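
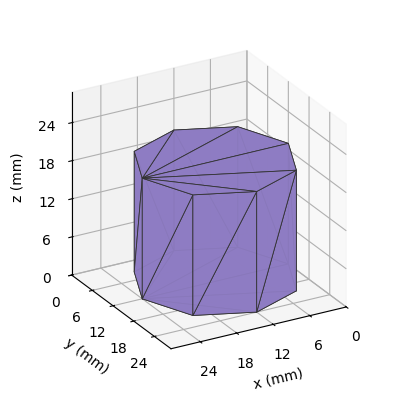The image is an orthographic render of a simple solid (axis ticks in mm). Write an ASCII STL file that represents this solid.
Reading the render: the shape is a regular 8-sided prism (a cylinder approximated with 8 flat sides), circumscribed radius ≈ 12 mm, height ≈ 19 mm (dimensions read to the nearest mm from the axis ticks). For the STL, each face is triangulated and given an outward normal.

solid part
  facet normal 0.0000 0.0000 -1.0000
    outer loop
      vertex 12.0 24.0 0.0
      vertex 20.5 20.5 0.0
      vertex 24.0 12.0 0.0
    endloop
  endfacet
  facet normal 0.0000 0.0000 -1.0000
    outer loop
      vertex 3.5 20.5 0.0
      vertex 12.0 24.0 0.0
      vertex 24.0 12.0 0.0
    endloop
  endfacet
  facet normal 0.0000 0.0000 -1.0000
    outer loop
      vertex 0.0 12.0 0.0
      vertex 3.5 20.5 0.0
      vertex 24.0 12.0 0.0
    endloop
  endfacet
  facet normal 0.0000 0.0000 -1.0000
    outer loop
      vertex 3.5 3.5 0.0
      vertex 0.0 12.0 0.0
      vertex 24.0 12.0 0.0
    endloop
  endfacet
  facet normal 0.0000 0.0000 -1.0000
    outer loop
      vertex 12.0 0.0 0.0
      vertex 3.5 3.5 0.0
      vertex 24.0 12.0 0.0
    endloop
  endfacet
  facet normal 0.0000 0.0000 -1.0000
    outer loop
      vertex 20.5 3.5 0.0
      vertex 12.0 0.0 0.0
      vertex 24.0 12.0 0.0
    endloop
  endfacet
  facet normal 0.0000 0.0000 1.0000
    outer loop
      vertex 24.0 12.0 19.0
      vertex 20.5 20.5 19.0
      vertex 12.0 24.0 19.0
    endloop
  endfacet
  facet normal 0.0000 0.0000 1.0000
    outer loop
      vertex 24.0 12.0 19.0
      vertex 12.0 24.0 19.0
      vertex 3.5 20.5 19.0
    endloop
  endfacet
  facet normal 0.0000 0.0000 1.0000
    outer loop
      vertex 24.0 12.0 19.0
      vertex 3.5 20.5 19.0
      vertex 0.0 12.0 19.0
    endloop
  endfacet
  facet normal 0.0000 0.0000 1.0000
    outer loop
      vertex 24.0 12.0 19.0
      vertex 0.0 12.0 19.0
      vertex 3.5 3.5 19.0
    endloop
  endfacet
  facet normal 0.0000 0.0000 1.0000
    outer loop
      vertex 24.0 12.0 19.0
      vertex 3.5 3.5 19.0
      vertex 12.0 0.0 19.0
    endloop
  endfacet
  facet normal 0.0000 0.0000 1.0000
    outer loop
      vertex 24.0 12.0 19.0
      vertex 12.0 0.0 19.0
      vertex 20.5 3.5 19.0
    endloop
  endfacet
  facet normal 0.9247 0.3807 0.0000
    outer loop
      vertex 24.0 12.0 0.0
      vertex 20.5 20.5 0.0
      vertex 20.5 20.5 19.0
    endloop
  endfacet
  facet normal 0.9247 0.3807 0.0000
    outer loop
      vertex 24.0 12.0 0.0
      vertex 20.5 20.5 19.0
      vertex 24.0 12.0 19.0
    endloop
  endfacet
  facet normal 0.3807 0.9247 0.0000
    outer loop
      vertex 20.5 20.5 0.0
      vertex 12.0 24.0 0.0
      vertex 12.0 24.0 19.0
    endloop
  endfacet
  facet normal 0.3807 0.9247 0.0000
    outer loop
      vertex 20.5 20.5 0.0
      vertex 12.0 24.0 19.0
      vertex 20.5 20.5 19.0
    endloop
  endfacet
  facet normal -0.3807 0.9247 0.0000
    outer loop
      vertex 12.0 24.0 0.0
      vertex 3.5 20.5 0.0
      vertex 3.5 20.5 19.0
    endloop
  endfacet
  facet normal -0.3807 0.9247 0.0000
    outer loop
      vertex 12.0 24.0 0.0
      vertex 3.5 20.5 19.0
      vertex 12.0 24.0 19.0
    endloop
  endfacet
  facet normal -0.9247 0.3807 0.0000
    outer loop
      vertex 3.5 20.5 0.0
      vertex 0.0 12.0 0.0
      vertex 0.0 12.0 19.0
    endloop
  endfacet
  facet normal -0.9247 0.3807 0.0000
    outer loop
      vertex 3.5 20.5 0.0
      vertex 0.0 12.0 19.0
      vertex 3.5 20.5 19.0
    endloop
  endfacet
  facet normal -0.9247 -0.3807 0.0000
    outer loop
      vertex 0.0 12.0 0.0
      vertex 3.5 3.5 0.0
      vertex 3.5 3.5 19.0
    endloop
  endfacet
  facet normal -0.9247 -0.3807 0.0000
    outer loop
      vertex 0.0 12.0 0.0
      vertex 3.5 3.5 19.0
      vertex 0.0 12.0 19.0
    endloop
  endfacet
  facet normal -0.3807 -0.9247 0.0000
    outer loop
      vertex 3.5 3.5 0.0
      vertex 12.0 0.0 0.0
      vertex 12.0 0.0 19.0
    endloop
  endfacet
  facet normal -0.3807 -0.9247 0.0000
    outer loop
      vertex 3.5 3.5 0.0
      vertex 12.0 0.0 19.0
      vertex 3.5 3.5 19.0
    endloop
  endfacet
  facet normal 0.3807 -0.9247 0.0000
    outer loop
      vertex 12.0 0.0 0.0
      vertex 20.5 3.5 0.0
      vertex 20.5 3.5 19.0
    endloop
  endfacet
  facet normal 0.3807 -0.9247 0.0000
    outer loop
      vertex 12.0 0.0 0.0
      vertex 20.5 3.5 19.0
      vertex 12.0 0.0 19.0
    endloop
  endfacet
  facet normal 0.9247 -0.3807 0.0000
    outer loop
      vertex 20.5 3.5 0.0
      vertex 24.0 12.0 0.0
      vertex 24.0 12.0 19.0
    endloop
  endfacet
  facet normal 0.9247 -0.3807 0.0000
    outer loop
      vertex 20.5 3.5 0.0
      vertex 24.0 12.0 19.0
      vertex 20.5 3.5 19.0
    endloop
  endfacet
endsolid part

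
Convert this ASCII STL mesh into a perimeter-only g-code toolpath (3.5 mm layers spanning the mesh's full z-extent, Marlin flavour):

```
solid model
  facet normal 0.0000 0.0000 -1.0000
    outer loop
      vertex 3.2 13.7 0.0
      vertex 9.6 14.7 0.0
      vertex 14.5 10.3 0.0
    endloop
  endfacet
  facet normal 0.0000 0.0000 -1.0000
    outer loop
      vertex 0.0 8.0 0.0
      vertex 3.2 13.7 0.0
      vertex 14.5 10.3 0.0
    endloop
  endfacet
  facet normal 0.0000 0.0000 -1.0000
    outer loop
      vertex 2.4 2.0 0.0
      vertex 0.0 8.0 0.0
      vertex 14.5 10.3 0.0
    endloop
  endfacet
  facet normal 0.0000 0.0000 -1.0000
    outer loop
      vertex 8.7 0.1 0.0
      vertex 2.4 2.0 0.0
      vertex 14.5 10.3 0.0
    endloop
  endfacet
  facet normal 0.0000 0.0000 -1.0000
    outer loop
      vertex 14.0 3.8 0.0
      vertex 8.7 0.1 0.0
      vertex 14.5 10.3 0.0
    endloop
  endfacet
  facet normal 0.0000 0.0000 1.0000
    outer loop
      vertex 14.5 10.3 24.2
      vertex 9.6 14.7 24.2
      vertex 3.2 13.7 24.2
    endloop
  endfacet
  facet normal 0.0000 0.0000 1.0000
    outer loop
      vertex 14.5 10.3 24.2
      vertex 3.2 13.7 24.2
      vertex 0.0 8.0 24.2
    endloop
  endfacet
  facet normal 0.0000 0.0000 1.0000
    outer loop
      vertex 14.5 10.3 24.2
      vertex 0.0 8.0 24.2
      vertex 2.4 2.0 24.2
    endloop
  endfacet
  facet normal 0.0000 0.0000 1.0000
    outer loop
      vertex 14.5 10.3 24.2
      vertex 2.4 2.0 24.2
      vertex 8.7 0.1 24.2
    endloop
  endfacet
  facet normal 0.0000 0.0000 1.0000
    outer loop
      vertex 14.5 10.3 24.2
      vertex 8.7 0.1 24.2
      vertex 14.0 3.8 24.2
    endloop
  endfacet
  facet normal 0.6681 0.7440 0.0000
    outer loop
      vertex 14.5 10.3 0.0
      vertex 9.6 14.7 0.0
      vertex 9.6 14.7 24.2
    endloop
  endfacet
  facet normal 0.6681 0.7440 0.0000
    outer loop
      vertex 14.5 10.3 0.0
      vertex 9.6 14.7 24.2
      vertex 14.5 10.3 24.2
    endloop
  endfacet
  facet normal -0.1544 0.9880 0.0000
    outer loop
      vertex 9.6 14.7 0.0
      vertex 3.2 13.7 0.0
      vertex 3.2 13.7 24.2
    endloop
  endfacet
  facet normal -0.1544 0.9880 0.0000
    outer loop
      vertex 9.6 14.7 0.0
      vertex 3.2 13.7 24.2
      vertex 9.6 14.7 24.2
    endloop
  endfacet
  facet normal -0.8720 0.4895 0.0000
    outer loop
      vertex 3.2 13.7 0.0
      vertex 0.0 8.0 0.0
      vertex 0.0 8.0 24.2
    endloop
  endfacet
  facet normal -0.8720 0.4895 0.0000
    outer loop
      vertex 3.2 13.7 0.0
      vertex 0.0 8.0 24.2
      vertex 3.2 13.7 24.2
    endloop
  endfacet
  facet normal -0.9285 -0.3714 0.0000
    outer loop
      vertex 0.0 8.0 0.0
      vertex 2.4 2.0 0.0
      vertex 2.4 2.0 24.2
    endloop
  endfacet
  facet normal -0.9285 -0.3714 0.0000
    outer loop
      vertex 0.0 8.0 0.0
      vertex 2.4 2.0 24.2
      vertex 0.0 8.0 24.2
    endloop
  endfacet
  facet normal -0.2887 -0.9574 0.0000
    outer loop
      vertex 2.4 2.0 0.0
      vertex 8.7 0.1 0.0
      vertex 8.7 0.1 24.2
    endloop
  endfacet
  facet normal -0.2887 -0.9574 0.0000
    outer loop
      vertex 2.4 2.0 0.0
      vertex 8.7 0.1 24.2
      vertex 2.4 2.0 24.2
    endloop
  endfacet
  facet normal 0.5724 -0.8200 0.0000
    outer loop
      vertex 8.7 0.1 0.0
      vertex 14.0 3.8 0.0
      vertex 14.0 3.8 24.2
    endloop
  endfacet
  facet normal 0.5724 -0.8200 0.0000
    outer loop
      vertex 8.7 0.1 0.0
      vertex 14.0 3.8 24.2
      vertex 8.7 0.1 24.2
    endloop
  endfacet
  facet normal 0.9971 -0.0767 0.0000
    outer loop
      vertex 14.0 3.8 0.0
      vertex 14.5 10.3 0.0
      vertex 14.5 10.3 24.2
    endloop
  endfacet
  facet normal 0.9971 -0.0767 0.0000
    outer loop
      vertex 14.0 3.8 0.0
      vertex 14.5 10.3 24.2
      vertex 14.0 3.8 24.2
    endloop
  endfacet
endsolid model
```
; perimeter-only toolpath
G21 ; units = mm
G90 ; absolute positioning
G28 ; home
; layer 1
G0 Z3.5
G0 X14.5 Y10.3
G1 X9.6 Y14.7
G1 X3.2 Y13.7
G1 X0.0 Y8.0
G1 X2.4 Y2.0
G1 X8.7 Y0.1
G1 X14.0 Y3.8
G1 X14.5 Y10.3
; layer 2
G0 Z6.9
G0 X14.5 Y10.3
G1 X9.6 Y14.7
G1 X3.2 Y13.7
G1 X0.0 Y8.0
G1 X2.4 Y2.0
G1 X8.7 Y0.1
G1 X14.0 Y3.8
G1 X14.5 Y10.3
; layer 3
G0 Z10.4
G0 X14.5 Y10.3
G1 X9.6 Y14.7
G1 X3.2 Y13.7
G1 X0.0 Y8.0
G1 X2.4 Y2.0
G1 X8.7 Y0.1
G1 X14.0 Y3.8
G1 X14.5 Y10.3
; layer 4
G0 Z13.8
G0 X14.5 Y10.3
G1 X9.6 Y14.7
G1 X3.2 Y13.7
G1 X0.0 Y8.0
G1 X2.4 Y2.0
G1 X8.7 Y0.1
G1 X14.0 Y3.8
G1 X14.5 Y10.3
; layer 5
G0 Z17.3
G0 X14.5 Y10.3
G1 X9.6 Y14.7
G1 X3.2 Y13.7
G1 X0.0 Y8.0
G1 X2.4 Y2.0
G1 X8.7 Y0.1
G1 X14.0 Y3.8
G1 X14.5 Y10.3
; layer 6
G0 Z20.7
G0 X14.5 Y10.3
G1 X9.6 Y14.7
G1 X3.2 Y13.7
G1 X0.0 Y8.0
G1 X2.4 Y2.0
G1 X8.7 Y0.1
G1 X14.0 Y3.8
G1 X14.5 Y10.3
; layer 7
G0 Z24.2
G0 X14.5 Y10.3
G1 X9.6 Y14.7
G1 X3.2 Y13.7
G1 X0.0 Y8.0
G1 X2.4 Y2.0
G1 X8.7 Y0.1
G1 X14.0 Y3.8
G1 X14.5 Y10.3
M2 ; end

The solid is a regular 7-sided prism (a cylinder approximated with 7 flat sides), circumscribed radius ≈ 7.5 mm, height ≈ 24.2 mm. Slicing at Δz = 3.5 mm — 7 equal slices spanning the solid's height, so layer i sits at z = i·h/7 — gives 7 non-empty perimeters. Each is a 7-segment closed polygon; G0 lifts to the layer z and rapids to the start vertex, then G1 traces the edges.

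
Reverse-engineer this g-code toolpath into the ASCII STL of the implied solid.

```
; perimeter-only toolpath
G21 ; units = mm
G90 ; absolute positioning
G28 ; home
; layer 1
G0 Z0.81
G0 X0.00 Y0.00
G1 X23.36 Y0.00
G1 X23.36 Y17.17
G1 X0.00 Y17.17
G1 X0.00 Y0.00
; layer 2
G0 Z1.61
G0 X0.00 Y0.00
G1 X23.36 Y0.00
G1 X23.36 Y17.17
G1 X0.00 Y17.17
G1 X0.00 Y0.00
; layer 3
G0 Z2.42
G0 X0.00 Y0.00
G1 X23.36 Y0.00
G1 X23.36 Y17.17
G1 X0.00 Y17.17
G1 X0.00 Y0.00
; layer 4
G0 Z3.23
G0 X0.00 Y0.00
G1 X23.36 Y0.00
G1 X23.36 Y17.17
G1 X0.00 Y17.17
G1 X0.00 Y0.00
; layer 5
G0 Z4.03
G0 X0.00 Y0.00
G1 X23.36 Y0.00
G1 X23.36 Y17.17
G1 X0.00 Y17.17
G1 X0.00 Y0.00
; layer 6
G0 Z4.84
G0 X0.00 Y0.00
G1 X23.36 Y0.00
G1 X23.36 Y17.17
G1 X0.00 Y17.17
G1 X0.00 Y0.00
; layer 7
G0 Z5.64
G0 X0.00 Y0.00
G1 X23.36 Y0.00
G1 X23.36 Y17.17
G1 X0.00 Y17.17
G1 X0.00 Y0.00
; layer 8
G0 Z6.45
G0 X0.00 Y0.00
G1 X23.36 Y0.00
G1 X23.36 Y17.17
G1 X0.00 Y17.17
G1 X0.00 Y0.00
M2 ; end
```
solid part
  facet normal 0.0000 0.0000 -1.0000
    outer loop
      vertex 23.36 17.17 0.00
      vertex 23.36 0.00 0.00
      vertex 0.00 0.00 0.00
    endloop
  endfacet
  facet normal 0.0000 0.0000 -1.0000
    outer loop
      vertex 0.00 17.17 0.00
      vertex 23.36 17.17 0.00
      vertex 0.00 0.00 0.00
    endloop
  endfacet
  facet normal 0.0000 0.0000 1.0000
    outer loop
      vertex 0.00 0.00 6.45
      vertex 23.36 0.00 6.45
      vertex 23.36 17.17 6.45
    endloop
  endfacet
  facet normal 0.0000 0.0000 1.0000
    outer loop
      vertex 0.00 0.00 6.45
      vertex 23.36 17.17 6.45
      vertex 0.00 17.17 6.45
    endloop
  endfacet
  facet normal 0.0000 -1.0000 0.0000
    outer loop
      vertex 0.00 0.00 0.00
      vertex 23.36 0.00 0.00
      vertex 23.36 0.00 6.45
    endloop
  endfacet
  facet normal 0.0000 -1.0000 0.0000
    outer loop
      vertex 0.00 0.00 0.00
      vertex 23.36 0.00 6.45
      vertex 0.00 0.00 6.45
    endloop
  endfacet
  facet normal 0.0000 1.0000 0.0000
    outer loop
      vertex 23.36 17.17 6.45
      vertex 23.36 17.17 0.00
      vertex 0.00 17.17 0.00
    endloop
  endfacet
  facet normal 0.0000 1.0000 0.0000
    outer loop
      vertex 0.00 17.17 6.45
      vertex 23.36 17.17 6.45
      vertex 0.00 17.17 0.00
    endloop
  endfacet
  facet normal -1.0000 0.0000 0.0000
    outer loop
      vertex 0.00 17.17 6.45
      vertex 0.00 17.17 0.00
      vertex 0.00 0.00 0.00
    endloop
  endfacet
  facet normal -1.0000 0.0000 0.0000
    outer loop
      vertex 0.00 0.00 6.45
      vertex 0.00 17.17 6.45
      vertex 0.00 0.00 0.00
    endloop
  endfacet
  facet normal 1.0000 0.0000 0.0000
    outer loop
      vertex 23.36 0.00 0.00
      vertex 23.36 17.17 0.00
      vertex 23.36 17.17 6.45
    endloop
  endfacet
  facet normal 1.0000 0.0000 0.0000
    outer loop
      vertex 23.36 0.00 0.00
      vertex 23.36 17.17 6.45
      vertex 23.36 0.00 6.45
    endloop
  endfacet
endsolid part

The G0 Z moves step by Δz≈0.81 mm. Every layer's G1 loop is the same polygon, so the solid is a straight extrusion of it from z=0 to z≈6.45. Closing with flat bottom and top caps and triangulating gives 12 facets — a rectangular box, roughly 23.4 × 17.2 mm footprint and 6.45 mm tall.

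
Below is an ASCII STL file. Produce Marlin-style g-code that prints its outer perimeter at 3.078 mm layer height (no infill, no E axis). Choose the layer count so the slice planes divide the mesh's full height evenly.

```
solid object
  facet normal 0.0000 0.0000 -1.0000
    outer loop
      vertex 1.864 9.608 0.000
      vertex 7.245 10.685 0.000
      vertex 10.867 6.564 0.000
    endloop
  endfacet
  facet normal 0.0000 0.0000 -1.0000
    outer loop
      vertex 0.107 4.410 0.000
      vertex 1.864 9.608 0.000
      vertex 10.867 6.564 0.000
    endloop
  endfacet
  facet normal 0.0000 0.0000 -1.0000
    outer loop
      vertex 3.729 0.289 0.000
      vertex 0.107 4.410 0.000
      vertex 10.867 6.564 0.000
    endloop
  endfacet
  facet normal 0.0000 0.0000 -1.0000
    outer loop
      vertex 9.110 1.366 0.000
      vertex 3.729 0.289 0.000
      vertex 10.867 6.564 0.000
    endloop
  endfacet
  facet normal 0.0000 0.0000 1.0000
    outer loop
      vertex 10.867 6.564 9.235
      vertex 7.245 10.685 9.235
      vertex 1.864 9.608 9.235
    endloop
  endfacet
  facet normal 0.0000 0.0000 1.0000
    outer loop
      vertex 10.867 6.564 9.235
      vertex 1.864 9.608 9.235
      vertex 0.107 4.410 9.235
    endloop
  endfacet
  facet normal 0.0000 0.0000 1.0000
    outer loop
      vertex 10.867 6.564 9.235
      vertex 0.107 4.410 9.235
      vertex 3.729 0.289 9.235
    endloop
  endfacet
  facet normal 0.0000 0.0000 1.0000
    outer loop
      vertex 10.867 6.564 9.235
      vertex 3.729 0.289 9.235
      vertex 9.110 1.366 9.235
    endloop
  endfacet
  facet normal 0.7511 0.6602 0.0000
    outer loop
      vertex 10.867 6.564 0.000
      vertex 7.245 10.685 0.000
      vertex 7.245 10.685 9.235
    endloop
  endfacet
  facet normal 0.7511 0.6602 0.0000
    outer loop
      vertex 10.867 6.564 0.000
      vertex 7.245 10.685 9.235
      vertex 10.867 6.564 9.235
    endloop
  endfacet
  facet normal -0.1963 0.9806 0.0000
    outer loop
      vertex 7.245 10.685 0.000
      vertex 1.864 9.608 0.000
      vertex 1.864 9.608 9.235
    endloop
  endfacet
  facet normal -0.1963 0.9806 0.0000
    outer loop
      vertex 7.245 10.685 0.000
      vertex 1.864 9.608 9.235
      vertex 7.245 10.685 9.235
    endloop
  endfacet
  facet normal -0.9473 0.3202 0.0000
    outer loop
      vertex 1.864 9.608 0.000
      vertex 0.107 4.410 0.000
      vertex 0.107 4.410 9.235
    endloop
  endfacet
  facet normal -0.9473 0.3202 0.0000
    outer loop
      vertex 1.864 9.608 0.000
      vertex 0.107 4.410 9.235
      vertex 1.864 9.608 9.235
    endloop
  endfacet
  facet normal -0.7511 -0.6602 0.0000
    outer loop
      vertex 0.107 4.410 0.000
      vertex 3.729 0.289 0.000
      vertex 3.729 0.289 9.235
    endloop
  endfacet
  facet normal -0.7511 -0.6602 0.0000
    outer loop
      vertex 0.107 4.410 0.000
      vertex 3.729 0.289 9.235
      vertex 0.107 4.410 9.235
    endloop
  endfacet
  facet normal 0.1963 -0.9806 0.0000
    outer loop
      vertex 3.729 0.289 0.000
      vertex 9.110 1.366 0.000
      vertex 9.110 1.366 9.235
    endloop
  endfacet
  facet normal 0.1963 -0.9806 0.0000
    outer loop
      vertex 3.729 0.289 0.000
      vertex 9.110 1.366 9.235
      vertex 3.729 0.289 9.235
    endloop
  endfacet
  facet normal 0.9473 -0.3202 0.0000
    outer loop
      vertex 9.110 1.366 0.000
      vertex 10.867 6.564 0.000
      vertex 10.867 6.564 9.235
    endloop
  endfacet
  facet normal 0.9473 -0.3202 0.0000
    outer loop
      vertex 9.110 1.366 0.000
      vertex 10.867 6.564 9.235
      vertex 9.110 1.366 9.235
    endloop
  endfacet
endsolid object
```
; perimeter-only toolpath
G21 ; units = mm
G90 ; absolute positioning
G28 ; home
; layer 1
G0 Z3.078
G0 X10.867 Y6.564
G1 X7.245 Y10.685
G1 X1.864 Y9.608
G1 X0.107 Y4.410
G1 X3.729 Y0.289
G1 X9.110 Y1.366
G1 X10.867 Y6.564
; layer 2
G0 Z6.157
G0 X10.867 Y6.564
G1 X7.245 Y10.685
G1 X1.864 Y9.608
G1 X0.107 Y4.410
G1 X3.729 Y0.289
G1 X9.110 Y1.366
G1 X10.867 Y6.564
; layer 3
G0 Z9.235
G0 X10.867 Y6.564
G1 X7.245 Y10.685
G1 X1.864 Y9.608
G1 X0.107 Y4.410
G1 X3.729 Y0.289
G1 X9.110 Y1.366
G1 X10.867 Y6.564
M2 ; end

The solid is a regular 6-sided prism (a cylinder approximated with 6 flat sides), circumscribed radius ≈ 5.49 mm, height ≈ 9.23 mm. Slicing at Δz = 3.078 mm — 3 equal slices spanning the solid's height, so layer i sits at z = i·h/3 — gives 3 non-empty perimeters. Each is a 6-segment closed polygon; G0 lifts to the layer z and rapids to the start vertex, then G1 traces the edges.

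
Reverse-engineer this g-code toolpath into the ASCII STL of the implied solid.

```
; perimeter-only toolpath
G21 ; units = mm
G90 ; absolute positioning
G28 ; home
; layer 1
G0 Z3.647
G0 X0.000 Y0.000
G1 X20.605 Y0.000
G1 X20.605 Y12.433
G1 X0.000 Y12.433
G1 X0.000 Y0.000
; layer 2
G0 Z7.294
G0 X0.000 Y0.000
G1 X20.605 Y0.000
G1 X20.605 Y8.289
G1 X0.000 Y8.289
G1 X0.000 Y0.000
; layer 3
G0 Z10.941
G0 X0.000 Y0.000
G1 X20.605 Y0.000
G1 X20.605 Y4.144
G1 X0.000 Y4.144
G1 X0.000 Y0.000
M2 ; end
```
solid part
  facet normal 0.0000 0.0000 -1.0000
    outer loop
      vertex 20.605 16.578 0.000
      vertex 20.605 0.000 0.000
      vertex 0.000 0.000 0.000
    endloop
  endfacet
  facet normal 0.0000 0.0000 -1.0000
    outer loop
      vertex 0.000 16.578 0.000
      vertex 20.605 16.578 0.000
      vertex 0.000 0.000 0.000
    endloop
  endfacet
  facet normal 0.0000 -1.0000 0.0000
    outer loop
      vertex 0.000 0.000 0.000
      vertex 20.605 0.000 0.000
      vertex 20.605 0.000 14.588
    endloop
  endfacet
  facet normal 0.0000 -1.0000 0.0000
    outer loop
      vertex 0.000 0.000 0.000
      vertex 20.605 0.000 14.588
      vertex 0.000 0.000 14.588
    endloop
  endfacet
  facet normal 0.0000 0.6606 0.7507
    outer loop
      vertex 0.000 0.000 14.588
      vertex 20.605 0.000 14.588
      vertex 20.605 16.578 0.000
    endloop
  endfacet
  facet normal 0.0000 0.6606 0.7507
    outer loop
      vertex 0.000 0.000 14.588
      vertex 20.605 16.578 0.000
      vertex 0.000 16.578 0.000
    endloop
  endfacet
  facet normal -1.0000 0.0000 0.0000
    outer loop
      vertex 0.000 0.000 14.588
      vertex 0.000 16.578 0.000
      vertex 0.000 0.000 0.000
    endloop
  endfacet
  facet normal 1.0000 0.0000 0.0000
    outer loop
      vertex 20.605 0.000 0.000
      vertex 20.605 16.578 0.000
      vertex 20.605 0.000 14.588
    endloop
  endfacet
endsolid part

The G0 Z moves step by Δz≈3.647 mm. The G1 loops shrink linearly with z, so the solid tapers from its base footprint up to z≈14.6. Closing with a flat bottom cap and the tapered top and triangulating gives 8 facets — a wedge (ramp): 20.6 × 16.6 mm base, rising to 14.6 mm along the y=0 edge and sloping linearly to z=0 at y=16.6.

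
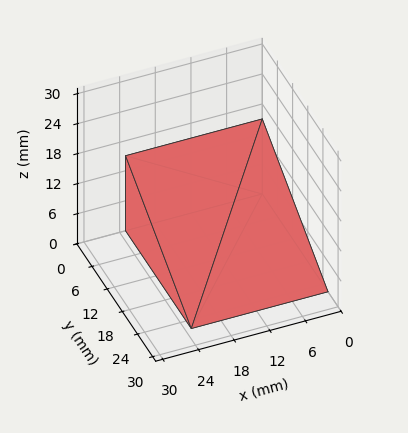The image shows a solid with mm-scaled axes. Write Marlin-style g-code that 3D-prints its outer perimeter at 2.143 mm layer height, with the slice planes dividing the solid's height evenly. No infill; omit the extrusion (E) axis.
Reading the render: the shape is a wedge (ramp): 23 × 26 mm base, rising to 15 mm along the y=0 edge and sloping linearly to z=0 at y=26 (dimensions read to the nearest mm from the axis ticks). For the g-code, the solid's height is divided into equal slices at the stated Δz and each level perimeter traced with G1 moves after a G0 lift.

; perimeter-only toolpath
G21 ; units = mm
G90 ; absolute positioning
G28 ; home
; layer 1
G0 Z2.143
G0 X0.000 Y0.000
G1 X23.000 Y0.000
G1 X23.000 Y22.286
G1 X0.000 Y22.286
G1 X0.000 Y0.000
; layer 2
G0 Z4.286
G0 X0.000 Y0.000
G1 X23.000 Y0.000
G1 X23.000 Y18.571
G1 X0.000 Y18.571
G1 X0.000 Y0.000
; layer 3
G0 Z6.429
G0 X0.000 Y0.000
G1 X23.000 Y0.000
G1 X23.000 Y14.857
G1 X0.000 Y14.857
G1 X0.000 Y0.000
; layer 4
G0 Z8.571
G0 X0.000 Y0.000
G1 X23.000 Y0.000
G1 X23.000 Y11.143
G1 X0.000 Y11.143
G1 X0.000 Y0.000
; layer 5
G0 Z10.714
G0 X0.000 Y0.000
G1 X23.000 Y0.000
G1 X23.000 Y7.429
G1 X0.000 Y7.429
G1 X0.000 Y0.000
; layer 6
G0 Z12.857
G0 X0.000 Y0.000
G1 X23.000 Y0.000
G1 X23.000 Y3.714
G1 X0.000 Y3.714
G1 X0.000 Y0.000
M2 ; end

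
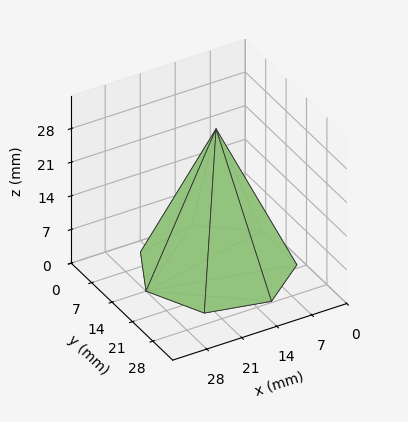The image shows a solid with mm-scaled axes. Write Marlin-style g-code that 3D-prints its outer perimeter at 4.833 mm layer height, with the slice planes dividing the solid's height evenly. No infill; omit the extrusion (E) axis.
Reading the render: the shape is a regular 7-sided pyramid, base circumscribed radius ≈ 14 mm, apex at z ≈ 29 mm (dimensions read to the nearest mm from the axis ticks). For the g-code, the solid's height is divided into equal slices at the stated Δz and each level perimeter traced with G1 moves after a G0 lift.

; perimeter-only toolpath
G21 ; units = mm
G90 ; absolute positioning
G28 ; home
; layer 1
G0 Z4.833
G0 X25.667 Y14.000
G1 X21.274 Y23.122
G1 X11.404 Y25.374
G1 X3.488 Y19.062
G1 X3.488 Y8.938
G1 X11.404 Y2.626
G1 X21.274 Y4.878
G1 X25.667 Y14.000
; layer 2
G0 Z9.667
G0 X23.333 Y14.000
G1 X19.819 Y21.297
G1 X11.923 Y23.099
G1 X5.591 Y18.049
G1 X5.591 Y9.951
G1 X11.923 Y4.901
G1 X19.819 Y6.703
G1 X23.333 Y14.000
; layer 3
G0 Z14.500
G0 X21.000 Y14.000
G1 X18.364 Y19.473
G1 X12.442 Y20.825
G1 X7.693 Y17.037
G1 X7.693 Y10.963
G1 X12.442 Y7.175
G1 X18.364 Y8.527
G1 X21.000 Y14.000
; layer 4
G0 Z19.333
G0 X18.667 Y14.000
G1 X16.910 Y17.649
G1 X12.962 Y18.550
G1 X9.795 Y16.025
G1 X9.795 Y11.975
G1 X12.962 Y9.450
G1 X16.910 Y10.351
G1 X18.667 Y14.000
; layer 5
G0 Z24.167
G0 X16.333 Y14.000
G1 X15.455 Y15.824
G1 X13.481 Y16.275
G1 X11.898 Y15.012
G1 X11.898 Y12.988
G1 X13.481 Y11.725
G1 X15.455 Y12.176
G1 X16.333 Y14.000
M2 ; end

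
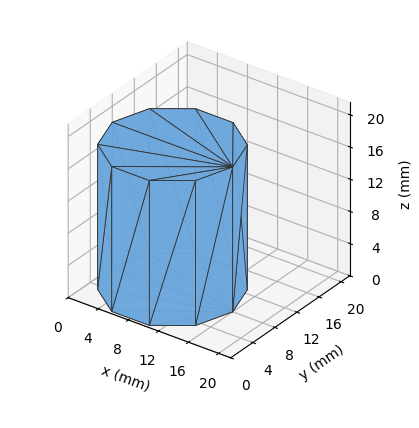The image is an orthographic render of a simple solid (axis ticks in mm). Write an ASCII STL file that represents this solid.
Reading the render: the shape is a regular 10-sided prism (a cylinder approximated with 10 flat sides), circumscribed radius ≈ 8 mm, height ≈ 18 mm (dimensions read to the nearest mm from the axis ticks). For the STL, each face is triangulated and given an outward normal.

solid part
  facet normal 0.0000 0.0000 -1.0000
    outer loop
      vertex 10.5 15.6 0.0
      vertex 14.5 12.7 0.0
      vertex 16.0 8.0 0.0
    endloop
  endfacet
  facet normal 0.0000 0.0000 -1.0000
    outer loop
      vertex 5.5 15.6 0.0
      vertex 10.5 15.6 0.0
      vertex 16.0 8.0 0.0
    endloop
  endfacet
  facet normal 0.0000 0.0000 -1.0000
    outer loop
      vertex 1.5 12.7 0.0
      vertex 5.5 15.6 0.0
      vertex 16.0 8.0 0.0
    endloop
  endfacet
  facet normal 0.0000 0.0000 -1.0000
    outer loop
      vertex 0.0 8.0 0.0
      vertex 1.5 12.7 0.0
      vertex 16.0 8.0 0.0
    endloop
  endfacet
  facet normal 0.0000 0.0000 -1.0000
    outer loop
      vertex 1.5 3.3 0.0
      vertex 0.0 8.0 0.0
      vertex 16.0 8.0 0.0
    endloop
  endfacet
  facet normal 0.0000 0.0000 -1.0000
    outer loop
      vertex 5.5 0.4 0.0
      vertex 1.5 3.3 0.0
      vertex 16.0 8.0 0.0
    endloop
  endfacet
  facet normal 0.0000 0.0000 -1.0000
    outer loop
      vertex 10.5 0.4 0.0
      vertex 5.5 0.4 0.0
      vertex 16.0 8.0 0.0
    endloop
  endfacet
  facet normal 0.0000 0.0000 -1.0000
    outer loop
      vertex 14.5 3.3 0.0
      vertex 10.5 0.4 0.0
      vertex 16.0 8.0 0.0
    endloop
  endfacet
  facet normal 0.0000 0.0000 1.0000
    outer loop
      vertex 16.0 8.0 18.0
      vertex 14.5 12.7 18.0
      vertex 10.5 15.6 18.0
    endloop
  endfacet
  facet normal 0.0000 0.0000 1.0000
    outer loop
      vertex 16.0 8.0 18.0
      vertex 10.5 15.6 18.0
      vertex 5.5 15.6 18.0
    endloop
  endfacet
  facet normal 0.0000 0.0000 1.0000
    outer loop
      vertex 16.0 8.0 18.0
      vertex 5.5 15.6 18.0
      vertex 1.5 12.7 18.0
    endloop
  endfacet
  facet normal 0.0000 0.0000 1.0000
    outer loop
      vertex 16.0 8.0 18.0
      vertex 1.5 12.7 18.0
      vertex 0.0 8.0 18.0
    endloop
  endfacet
  facet normal 0.0000 0.0000 1.0000
    outer loop
      vertex 16.0 8.0 18.0
      vertex 0.0 8.0 18.0
      vertex 1.5 3.3 18.0
    endloop
  endfacet
  facet normal 0.0000 0.0000 1.0000
    outer loop
      vertex 16.0 8.0 18.0
      vertex 1.5 3.3 18.0
      vertex 5.5 0.4 18.0
    endloop
  endfacet
  facet normal 0.0000 0.0000 1.0000
    outer loop
      vertex 16.0 8.0 18.0
      vertex 5.5 0.4 18.0
      vertex 10.5 0.4 18.0
    endloop
  endfacet
  facet normal 0.0000 0.0000 1.0000
    outer loop
      vertex 16.0 8.0 18.0
      vertex 10.5 0.4 18.0
      vertex 14.5 3.3 18.0
    endloop
  endfacet
  facet normal 0.9527 0.3040 0.0000
    outer loop
      vertex 16.0 8.0 0.0
      vertex 14.5 12.7 0.0
      vertex 14.5 12.7 18.0
    endloop
  endfacet
  facet normal 0.9527 0.3040 0.0000
    outer loop
      vertex 16.0 8.0 0.0
      vertex 14.5 12.7 18.0
      vertex 16.0 8.0 18.0
    endloop
  endfacet
  facet normal 0.5870 0.8096 0.0000
    outer loop
      vertex 14.5 12.7 0.0
      vertex 10.5 15.6 0.0
      vertex 10.5 15.6 18.0
    endloop
  endfacet
  facet normal 0.5870 0.8096 0.0000
    outer loop
      vertex 14.5 12.7 0.0
      vertex 10.5 15.6 18.0
      vertex 14.5 12.7 18.0
    endloop
  endfacet
  facet normal 0.0000 1.0000 0.0000
    outer loop
      vertex 10.5 15.6 0.0
      vertex 5.5 15.6 0.0
      vertex 5.5 15.6 18.0
    endloop
  endfacet
  facet normal 0.0000 1.0000 0.0000
    outer loop
      vertex 10.5 15.6 0.0
      vertex 5.5 15.6 18.0
      vertex 10.5 15.6 18.0
    endloop
  endfacet
  facet normal -0.5870 0.8096 0.0000
    outer loop
      vertex 5.5 15.6 0.0
      vertex 1.5 12.7 0.0
      vertex 1.5 12.7 18.0
    endloop
  endfacet
  facet normal -0.5870 0.8096 0.0000
    outer loop
      vertex 5.5 15.6 0.0
      vertex 1.5 12.7 18.0
      vertex 5.5 15.6 18.0
    endloop
  endfacet
  facet normal -0.9527 0.3040 0.0000
    outer loop
      vertex 1.5 12.7 0.0
      vertex 0.0 8.0 0.0
      vertex 0.0 8.0 18.0
    endloop
  endfacet
  facet normal -0.9527 0.3040 0.0000
    outer loop
      vertex 1.5 12.7 0.0
      vertex 0.0 8.0 18.0
      vertex 1.5 12.7 18.0
    endloop
  endfacet
  facet normal -0.9527 -0.3040 0.0000
    outer loop
      vertex 0.0 8.0 0.0
      vertex 1.5 3.3 0.0
      vertex 1.5 3.3 18.0
    endloop
  endfacet
  facet normal -0.9527 -0.3040 0.0000
    outer loop
      vertex 0.0 8.0 0.0
      vertex 1.5 3.3 18.0
      vertex 0.0 8.0 18.0
    endloop
  endfacet
  facet normal -0.5870 -0.8096 0.0000
    outer loop
      vertex 1.5 3.3 0.0
      vertex 5.5 0.4 0.0
      vertex 5.5 0.4 18.0
    endloop
  endfacet
  facet normal -0.5870 -0.8096 0.0000
    outer loop
      vertex 1.5 3.3 0.0
      vertex 5.5 0.4 18.0
      vertex 1.5 3.3 18.0
    endloop
  endfacet
  facet normal 0.0000 -1.0000 0.0000
    outer loop
      vertex 5.5 0.4 0.0
      vertex 10.5 0.4 0.0
      vertex 10.5 0.4 18.0
    endloop
  endfacet
  facet normal 0.0000 -1.0000 0.0000
    outer loop
      vertex 5.5 0.4 0.0
      vertex 10.5 0.4 18.0
      vertex 5.5 0.4 18.0
    endloop
  endfacet
  facet normal 0.5870 -0.8096 0.0000
    outer loop
      vertex 10.5 0.4 0.0
      vertex 14.5 3.3 0.0
      vertex 14.5 3.3 18.0
    endloop
  endfacet
  facet normal 0.5870 -0.8096 0.0000
    outer loop
      vertex 10.5 0.4 0.0
      vertex 14.5 3.3 18.0
      vertex 10.5 0.4 18.0
    endloop
  endfacet
  facet normal 0.9527 -0.3040 0.0000
    outer loop
      vertex 14.5 3.3 0.0
      vertex 16.0 8.0 0.0
      vertex 16.0 8.0 18.0
    endloop
  endfacet
  facet normal 0.9527 -0.3040 0.0000
    outer loop
      vertex 14.5 3.3 0.0
      vertex 16.0 8.0 18.0
      vertex 14.5 3.3 18.0
    endloop
  endfacet
endsolid part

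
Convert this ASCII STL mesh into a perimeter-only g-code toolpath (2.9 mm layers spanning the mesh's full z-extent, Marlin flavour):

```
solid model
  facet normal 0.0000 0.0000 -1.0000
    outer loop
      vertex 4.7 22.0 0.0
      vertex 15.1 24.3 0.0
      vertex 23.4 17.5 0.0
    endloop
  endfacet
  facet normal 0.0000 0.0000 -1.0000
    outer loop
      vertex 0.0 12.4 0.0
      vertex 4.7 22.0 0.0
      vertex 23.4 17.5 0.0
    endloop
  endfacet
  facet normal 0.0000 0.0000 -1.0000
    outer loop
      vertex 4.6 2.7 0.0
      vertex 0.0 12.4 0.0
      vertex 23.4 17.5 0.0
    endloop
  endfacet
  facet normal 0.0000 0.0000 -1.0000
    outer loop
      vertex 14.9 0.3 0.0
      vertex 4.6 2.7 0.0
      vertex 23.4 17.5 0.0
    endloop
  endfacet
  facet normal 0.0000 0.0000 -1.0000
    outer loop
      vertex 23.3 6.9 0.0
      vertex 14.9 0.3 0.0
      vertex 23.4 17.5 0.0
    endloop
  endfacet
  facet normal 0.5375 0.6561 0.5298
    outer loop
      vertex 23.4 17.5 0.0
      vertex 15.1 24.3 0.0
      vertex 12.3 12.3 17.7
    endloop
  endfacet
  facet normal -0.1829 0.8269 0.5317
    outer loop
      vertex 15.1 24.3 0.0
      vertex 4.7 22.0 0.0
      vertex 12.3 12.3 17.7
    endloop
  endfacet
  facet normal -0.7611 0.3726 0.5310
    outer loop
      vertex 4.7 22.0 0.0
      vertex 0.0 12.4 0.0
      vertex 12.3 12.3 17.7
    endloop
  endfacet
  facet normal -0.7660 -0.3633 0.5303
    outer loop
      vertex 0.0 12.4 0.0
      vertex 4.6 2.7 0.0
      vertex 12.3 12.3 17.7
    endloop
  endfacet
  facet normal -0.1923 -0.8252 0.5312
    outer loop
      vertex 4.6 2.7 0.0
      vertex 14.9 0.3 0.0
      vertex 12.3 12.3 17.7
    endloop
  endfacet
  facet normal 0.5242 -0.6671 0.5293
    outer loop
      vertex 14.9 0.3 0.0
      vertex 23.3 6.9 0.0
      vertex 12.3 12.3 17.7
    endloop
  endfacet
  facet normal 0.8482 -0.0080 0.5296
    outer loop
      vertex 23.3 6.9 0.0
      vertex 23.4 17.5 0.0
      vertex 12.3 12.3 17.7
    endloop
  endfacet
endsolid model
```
; perimeter-only toolpath
G21 ; units = mm
G90 ; absolute positioning
G28 ; home
; layer 1
G0 Z2.9
G0 X21.6 Y16.6
G1 X14.6 Y22.3
G1 X6.0 Y20.4
G1 X2.0 Y12.4
G1 X5.9 Y4.3
G1 X14.5 Y2.3
G1 X21.5 Y7.8
G1 X21.6 Y16.6
; layer 2
G0 Z5.9
G0 X19.7 Y15.8
G1 X14.2 Y20.3
G1 X7.2 Y18.8
G1 X4.1 Y12.4
G1 X7.2 Y5.9
G1 X14.0 Y4.3
G1 X19.6 Y8.7
G1 X19.7 Y15.8
; layer 3
G0 Z8.8
G0 X17.9 Y14.9
G1 X13.7 Y18.3
G1 X8.5 Y17.1
G1 X6.2 Y12.4
G1 X8.4 Y7.5
G1 X13.6 Y6.3
G1 X17.8 Y9.6
G1 X17.9 Y14.9
; layer 4
G0 Z11.8
G0 X16.0 Y14.0
G1 X13.2 Y16.3
G1 X9.8 Y15.5
G1 X8.2 Y12.3
G1 X9.7 Y9.1
G1 X13.2 Y8.3
G1 X16.0 Y10.5
G1 X16.0 Y14.0
; layer 5
G0 Z14.7
G0 X14.2 Y13.2
G1 X12.8 Y14.3
G1 X11.0 Y13.9
G1 X10.2 Y12.3
G1 X11.0 Y10.7
G1 X12.7 Y10.3
G1 X14.1 Y11.4
G1 X14.2 Y13.2
M2 ; end

The solid is a regular 7-sided pyramid, base circumscribed radius ≈ 12.3 mm, apex at z ≈ 17.7 mm. Slicing at Δz = 2.9 mm — 6 equal slices spanning the solid's height, so layer i sits at z = i·h/6 — gives 5 non-empty perimeters. Each is a 7-segment closed polygon; G0 lifts to the layer z and rapids to the start vertex, then G1 traces the edges. The cross-section shrinks linearly with z (the slice at the apex is degenerate and omitted).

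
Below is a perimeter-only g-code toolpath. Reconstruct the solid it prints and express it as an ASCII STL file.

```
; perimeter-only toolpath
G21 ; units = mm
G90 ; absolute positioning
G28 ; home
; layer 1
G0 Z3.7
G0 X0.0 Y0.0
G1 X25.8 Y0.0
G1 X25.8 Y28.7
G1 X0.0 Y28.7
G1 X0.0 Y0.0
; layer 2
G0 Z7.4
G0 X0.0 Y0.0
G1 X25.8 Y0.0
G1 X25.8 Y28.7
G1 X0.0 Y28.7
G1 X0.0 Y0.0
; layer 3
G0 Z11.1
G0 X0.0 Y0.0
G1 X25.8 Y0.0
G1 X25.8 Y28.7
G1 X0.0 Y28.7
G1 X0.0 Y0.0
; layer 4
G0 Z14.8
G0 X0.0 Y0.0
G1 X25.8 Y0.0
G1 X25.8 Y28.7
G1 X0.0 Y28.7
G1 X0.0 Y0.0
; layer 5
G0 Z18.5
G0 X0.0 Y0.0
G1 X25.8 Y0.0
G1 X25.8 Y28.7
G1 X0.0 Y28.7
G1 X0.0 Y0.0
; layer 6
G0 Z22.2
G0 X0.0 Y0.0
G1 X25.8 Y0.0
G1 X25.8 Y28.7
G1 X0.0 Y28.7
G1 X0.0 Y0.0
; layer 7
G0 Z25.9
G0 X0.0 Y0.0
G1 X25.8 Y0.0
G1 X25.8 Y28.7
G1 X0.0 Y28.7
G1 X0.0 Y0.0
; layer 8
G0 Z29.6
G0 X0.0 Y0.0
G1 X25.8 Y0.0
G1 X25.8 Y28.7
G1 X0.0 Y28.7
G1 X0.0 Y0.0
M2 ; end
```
solid part
  facet normal 0.0000 0.0000 -1.0000
    outer loop
      vertex 25.8 28.7 0.0
      vertex 25.8 0.0 0.0
      vertex 0.0 0.0 0.0
    endloop
  endfacet
  facet normal 0.0000 0.0000 -1.0000
    outer loop
      vertex 0.0 28.7 0.0
      vertex 25.8 28.7 0.0
      vertex 0.0 0.0 0.0
    endloop
  endfacet
  facet normal 0.0000 0.0000 1.0000
    outer loop
      vertex 0.0 0.0 29.6
      vertex 25.8 0.0 29.6
      vertex 25.8 28.7 29.6
    endloop
  endfacet
  facet normal 0.0000 0.0000 1.0000
    outer loop
      vertex 0.0 0.0 29.6
      vertex 25.8 28.7 29.6
      vertex 0.0 28.7 29.6
    endloop
  endfacet
  facet normal 0.0000 -1.0000 0.0000
    outer loop
      vertex 0.0 0.0 0.0
      vertex 25.8 0.0 0.0
      vertex 25.8 0.0 29.6
    endloop
  endfacet
  facet normal 0.0000 -1.0000 0.0000
    outer loop
      vertex 0.0 0.0 0.0
      vertex 25.8 0.0 29.6
      vertex 0.0 0.0 29.6
    endloop
  endfacet
  facet normal 0.0000 1.0000 0.0000
    outer loop
      vertex 25.8 28.7 29.6
      vertex 25.8 28.7 0.0
      vertex 0.0 28.7 0.0
    endloop
  endfacet
  facet normal 0.0000 1.0000 0.0000
    outer loop
      vertex 0.0 28.7 29.6
      vertex 25.8 28.7 29.6
      vertex 0.0 28.7 0.0
    endloop
  endfacet
  facet normal -1.0000 0.0000 0.0000
    outer loop
      vertex 0.0 28.7 29.6
      vertex 0.0 28.7 0.0
      vertex 0.0 0.0 0.0
    endloop
  endfacet
  facet normal -1.0000 0.0000 0.0000
    outer loop
      vertex 0.0 0.0 29.6
      vertex 0.0 28.7 29.6
      vertex 0.0 0.0 0.0
    endloop
  endfacet
  facet normal 1.0000 0.0000 0.0000
    outer loop
      vertex 25.8 0.0 0.0
      vertex 25.8 28.7 0.0
      vertex 25.8 28.7 29.6
    endloop
  endfacet
  facet normal 1.0000 0.0000 0.0000
    outer loop
      vertex 25.8 0.0 0.0
      vertex 25.8 28.7 29.6
      vertex 25.8 0.0 29.6
    endloop
  endfacet
endsolid part

The G0 Z moves step by Δz≈3.7 mm. Every layer's G1 loop is the same polygon, so the solid is a straight extrusion of it from z=0 to z≈29.6. Closing with flat bottom and top caps and triangulating gives 12 facets — a rectangular box, roughly 25.8 × 28.7 mm footprint and 29.6 mm tall.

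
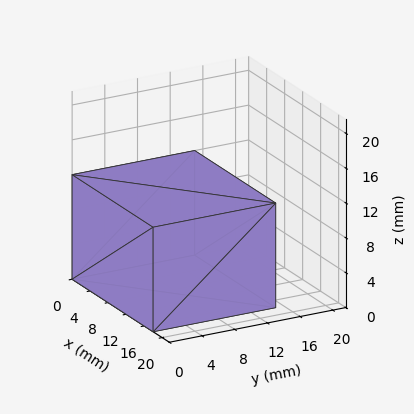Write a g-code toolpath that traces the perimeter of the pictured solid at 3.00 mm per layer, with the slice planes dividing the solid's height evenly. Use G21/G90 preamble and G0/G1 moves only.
Reading the render: the shape is a rectangular box, roughly 18 × 15 mm footprint and 12 mm tall (dimensions read to the nearest mm from the axis ticks). For the g-code, the solid's height is divided into equal slices at the stated Δz and each level perimeter traced with G1 moves after a G0 lift.

; perimeter-only toolpath
G21 ; units = mm
G90 ; absolute positioning
G28 ; home
; layer 1
G0 Z3.00
G0 X0.00 Y0.00
G1 X18.00 Y0.00
G1 X18.00 Y15.00
G1 X0.00 Y15.00
G1 X0.00 Y0.00
; layer 2
G0 Z6.00
G0 X0.00 Y0.00
G1 X18.00 Y0.00
G1 X18.00 Y15.00
G1 X0.00 Y15.00
G1 X0.00 Y0.00
; layer 3
G0 Z9.00
G0 X0.00 Y0.00
G1 X18.00 Y0.00
G1 X18.00 Y15.00
G1 X0.00 Y15.00
G1 X0.00 Y0.00
; layer 4
G0 Z12.00
G0 X0.00 Y0.00
G1 X18.00 Y0.00
G1 X18.00 Y15.00
G1 X0.00 Y15.00
G1 X0.00 Y0.00
M2 ; end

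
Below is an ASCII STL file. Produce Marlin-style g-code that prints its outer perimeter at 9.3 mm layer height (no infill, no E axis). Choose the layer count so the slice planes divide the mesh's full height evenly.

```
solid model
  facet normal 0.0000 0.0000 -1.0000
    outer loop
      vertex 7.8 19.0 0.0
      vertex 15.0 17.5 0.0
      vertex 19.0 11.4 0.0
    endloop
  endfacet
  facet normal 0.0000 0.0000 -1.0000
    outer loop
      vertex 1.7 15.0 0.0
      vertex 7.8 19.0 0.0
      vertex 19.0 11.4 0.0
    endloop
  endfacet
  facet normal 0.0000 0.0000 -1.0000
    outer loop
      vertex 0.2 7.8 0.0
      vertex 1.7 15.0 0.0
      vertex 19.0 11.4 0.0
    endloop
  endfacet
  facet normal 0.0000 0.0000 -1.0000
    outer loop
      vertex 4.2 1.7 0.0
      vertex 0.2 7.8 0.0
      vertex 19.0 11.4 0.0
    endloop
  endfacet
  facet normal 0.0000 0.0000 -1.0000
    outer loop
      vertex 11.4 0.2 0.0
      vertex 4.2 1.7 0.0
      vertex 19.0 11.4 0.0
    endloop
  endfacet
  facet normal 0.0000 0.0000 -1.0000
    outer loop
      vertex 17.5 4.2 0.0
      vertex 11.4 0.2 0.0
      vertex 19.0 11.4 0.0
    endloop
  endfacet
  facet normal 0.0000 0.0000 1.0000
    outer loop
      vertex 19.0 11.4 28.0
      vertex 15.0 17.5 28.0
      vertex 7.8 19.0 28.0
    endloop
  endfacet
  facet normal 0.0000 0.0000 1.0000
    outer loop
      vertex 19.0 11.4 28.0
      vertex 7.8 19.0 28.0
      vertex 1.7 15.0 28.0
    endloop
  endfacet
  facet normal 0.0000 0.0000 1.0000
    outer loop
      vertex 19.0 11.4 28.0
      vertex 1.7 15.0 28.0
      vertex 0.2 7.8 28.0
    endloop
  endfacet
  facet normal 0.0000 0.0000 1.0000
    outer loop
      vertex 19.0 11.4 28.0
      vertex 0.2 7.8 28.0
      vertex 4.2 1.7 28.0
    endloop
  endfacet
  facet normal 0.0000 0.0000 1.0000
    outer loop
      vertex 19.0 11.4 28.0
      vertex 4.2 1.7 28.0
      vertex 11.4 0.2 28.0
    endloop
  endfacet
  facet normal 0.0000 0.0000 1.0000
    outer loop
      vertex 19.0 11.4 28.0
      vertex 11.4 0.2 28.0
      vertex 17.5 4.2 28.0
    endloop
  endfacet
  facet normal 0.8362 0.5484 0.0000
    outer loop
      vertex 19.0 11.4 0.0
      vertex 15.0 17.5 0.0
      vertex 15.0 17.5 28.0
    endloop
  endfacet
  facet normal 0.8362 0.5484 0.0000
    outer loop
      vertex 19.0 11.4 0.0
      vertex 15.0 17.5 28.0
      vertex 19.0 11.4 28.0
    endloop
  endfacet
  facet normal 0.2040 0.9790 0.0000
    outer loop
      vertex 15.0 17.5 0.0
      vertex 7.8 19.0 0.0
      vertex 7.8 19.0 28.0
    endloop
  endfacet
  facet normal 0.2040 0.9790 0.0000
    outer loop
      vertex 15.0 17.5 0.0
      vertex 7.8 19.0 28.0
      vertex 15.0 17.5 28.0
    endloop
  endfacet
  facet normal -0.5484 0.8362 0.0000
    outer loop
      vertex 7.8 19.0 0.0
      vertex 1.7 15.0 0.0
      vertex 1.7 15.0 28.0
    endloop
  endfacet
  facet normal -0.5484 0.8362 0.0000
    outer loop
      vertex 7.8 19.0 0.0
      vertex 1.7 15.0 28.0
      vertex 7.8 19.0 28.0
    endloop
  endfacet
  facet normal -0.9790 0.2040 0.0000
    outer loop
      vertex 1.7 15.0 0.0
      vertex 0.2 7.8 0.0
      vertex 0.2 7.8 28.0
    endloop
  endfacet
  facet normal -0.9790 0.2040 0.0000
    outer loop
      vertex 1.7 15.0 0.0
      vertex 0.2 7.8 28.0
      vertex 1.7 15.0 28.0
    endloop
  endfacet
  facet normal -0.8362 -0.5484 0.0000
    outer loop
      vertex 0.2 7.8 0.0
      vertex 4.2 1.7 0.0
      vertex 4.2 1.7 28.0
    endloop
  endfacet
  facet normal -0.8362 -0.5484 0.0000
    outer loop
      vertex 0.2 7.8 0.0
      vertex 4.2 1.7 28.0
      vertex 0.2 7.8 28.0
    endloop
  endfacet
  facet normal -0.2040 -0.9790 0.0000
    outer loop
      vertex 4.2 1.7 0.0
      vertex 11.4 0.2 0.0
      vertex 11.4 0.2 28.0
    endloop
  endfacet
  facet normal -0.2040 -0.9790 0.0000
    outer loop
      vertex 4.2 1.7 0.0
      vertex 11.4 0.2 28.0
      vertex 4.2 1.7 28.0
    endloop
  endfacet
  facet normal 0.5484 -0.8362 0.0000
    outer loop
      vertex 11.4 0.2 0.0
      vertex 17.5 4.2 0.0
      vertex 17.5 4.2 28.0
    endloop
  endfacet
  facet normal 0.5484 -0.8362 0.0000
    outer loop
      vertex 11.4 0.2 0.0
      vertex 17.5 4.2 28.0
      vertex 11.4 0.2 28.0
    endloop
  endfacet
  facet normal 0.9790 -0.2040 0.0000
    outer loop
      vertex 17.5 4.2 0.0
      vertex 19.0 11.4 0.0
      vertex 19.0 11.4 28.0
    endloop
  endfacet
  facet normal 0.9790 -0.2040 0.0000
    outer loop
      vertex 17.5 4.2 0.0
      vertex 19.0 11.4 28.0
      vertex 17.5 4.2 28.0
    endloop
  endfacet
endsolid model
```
; perimeter-only toolpath
G21 ; units = mm
G90 ; absolute positioning
G28 ; home
; layer 1
G0 Z9.3
G0 X19.0 Y11.4
G1 X15.0 Y17.5
G1 X7.8 Y19.0
G1 X1.7 Y15.0
G1 X0.2 Y7.8
G1 X4.2 Y1.7
G1 X11.4 Y0.2
G1 X17.5 Y4.2
G1 X19.0 Y11.4
; layer 2
G0 Z18.7
G0 X19.0 Y11.4
G1 X15.0 Y17.5
G1 X7.8 Y19.0
G1 X1.7 Y15.0
G1 X0.2 Y7.8
G1 X4.2 Y1.7
G1 X11.4 Y0.2
G1 X17.5 Y4.2
G1 X19.0 Y11.4
; layer 3
G0 Z28.0
G0 X19.0 Y11.4
G1 X15.0 Y17.5
G1 X7.8 Y19.0
G1 X1.7 Y15.0
G1 X0.2 Y7.8
G1 X4.2 Y1.7
G1 X11.4 Y0.2
G1 X17.5 Y4.2
G1 X19.0 Y11.4
M2 ; end

The solid is a regular 8-sided prism (a cylinder approximated with 8 flat sides), circumscribed radius ≈ 9.6 mm, height ≈ 28 mm. Slicing at Δz = 9.3 mm — 3 equal slices spanning the solid's height, so layer i sits at z = i·h/3 — gives 3 non-empty perimeters. Each is a 8-segment closed polygon; G0 lifts to the layer z and rapids to the start vertex, then G1 traces the edges.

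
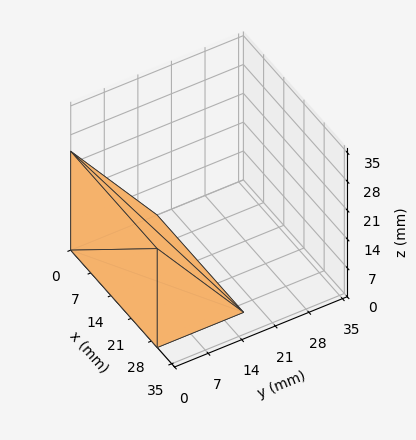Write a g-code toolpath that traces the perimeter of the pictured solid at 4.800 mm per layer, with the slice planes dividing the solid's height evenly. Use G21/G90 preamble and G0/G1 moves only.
Reading the render: the shape is a wedge (ramp): 30 × 18 mm base, rising to 24 mm along the y=0 edge and sloping linearly to z=0 at y=18 (dimensions read to the nearest mm from the axis ticks). For the g-code, the solid's height is divided into equal slices at the stated Δz and each level perimeter traced with G1 moves after a G0 lift.

; perimeter-only toolpath
G21 ; units = mm
G90 ; absolute positioning
G28 ; home
; layer 1
G0 Z4.800
G0 X0.000 Y0.000
G1 X30.000 Y0.000
G1 X30.000 Y14.400
G1 X0.000 Y14.400
G1 X0.000 Y0.000
; layer 2
G0 Z9.600
G0 X0.000 Y0.000
G1 X30.000 Y0.000
G1 X30.000 Y10.800
G1 X0.000 Y10.800
G1 X0.000 Y0.000
; layer 3
G0 Z14.400
G0 X0.000 Y0.000
G1 X30.000 Y0.000
G1 X30.000 Y7.200
G1 X0.000 Y7.200
G1 X0.000 Y0.000
; layer 4
G0 Z19.200
G0 X0.000 Y0.000
G1 X30.000 Y0.000
G1 X30.000 Y3.600
G1 X0.000 Y3.600
G1 X0.000 Y0.000
M2 ; end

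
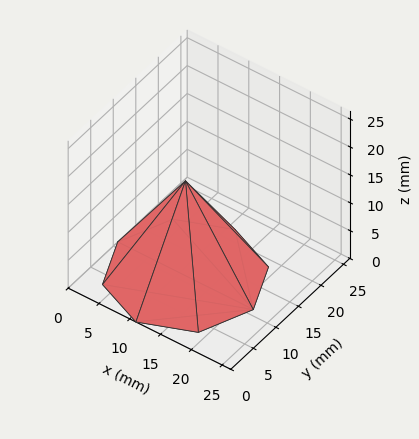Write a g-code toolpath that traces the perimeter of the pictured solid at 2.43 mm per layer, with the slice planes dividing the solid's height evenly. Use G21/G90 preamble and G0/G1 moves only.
Reading the render: the shape is a regular 8-sided pyramid, base circumscribed radius ≈ 11 mm, apex at z ≈ 17 mm (dimensions read to the nearest mm from the axis ticks). For the g-code, the solid's height is divided into equal slices at the stated Δz and each level perimeter traced with G1 moves after a G0 lift.

; perimeter-only toolpath
G21 ; units = mm
G90 ; absolute positioning
G28 ; home
; layer 1
G0 Z2.43
G0 X20.43 Y11.00
G1 X17.67 Y17.67
G1 X11.00 Y20.43
G1 X4.33 Y17.67
G1 X1.57 Y11.00
G1 X4.33 Y4.33
G1 X11.00 Y1.57
G1 X17.67 Y4.33
G1 X20.43 Y11.00
; layer 2
G0 Z4.86
G0 X18.86 Y11.00
G1 X16.56 Y16.56
G1 X11.00 Y18.86
G1 X5.44 Y16.56
G1 X3.14 Y11.00
G1 X5.44 Y5.44
G1 X11.00 Y3.14
G1 X16.56 Y5.44
G1 X18.86 Y11.00
; layer 3
G0 Z7.29
G0 X17.29 Y11.00
G1 X15.45 Y15.45
G1 X11.00 Y17.29
G1 X6.55 Y15.45
G1 X4.71 Y11.00
G1 X6.55 Y6.55
G1 X11.00 Y4.71
G1 X15.45 Y6.55
G1 X17.29 Y11.00
; layer 4
G0 Z9.71
G0 X15.71 Y11.00
G1 X14.33 Y14.33
G1 X11.00 Y15.71
G1 X7.67 Y14.33
G1 X6.29 Y11.00
G1 X7.67 Y7.67
G1 X11.00 Y6.29
G1 X14.33 Y7.67
G1 X15.71 Y11.00
; layer 5
G0 Z12.14
G0 X14.14 Y11.00
G1 X13.22 Y13.22
G1 X11.00 Y14.14
G1 X8.78 Y13.22
G1 X7.86 Y11.00
G1 X8.78 Y8.78
G1 X11.00 Y7.86
G1 X13.22 Y8.78
G1 X14.14 Y11.00
; layer 6
G0 Z14.57
G0 X12.57 Y11.00
G1 X12.11 Y12.11
G1 X11.00 Y12.57
G1 X9.89 Y12.11
G1 X9.43 Y11.00
G1 X9.89 Y9.89
G1 X11.00 Y9.43
G1 X12.11 Y9.89
G1 X12.57 Y11.00
M2 ; end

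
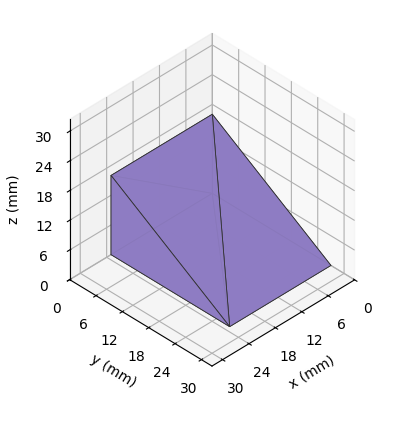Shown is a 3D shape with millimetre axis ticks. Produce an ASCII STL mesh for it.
Reading the render: the shape is a wedge (ramp): 23 × 27 mm base, rising to 16 mm along the y=0 edge and sloping linearly to z=0 at y=27 (dimensions read to the nearest mm from the axis ticks). For the STL, each face is triangulated and given an outward normal.

solid part
  facet normal 0.0000 0.0000 -1.0000
    outer loop
      vertex 23.000 27.000 0.000
      vertex 23.000 0.000 0.000
      vertex 0.000 0.000 0.000
    endloop
  endfacet
  facet normal 0.0000 0.0000 -1.0000
    outer loop
      vertex 0.000 27.000 0.000
      vertex 23.000 27.000 0.000
      vertex 0.000 0.000 0.000
    endloop
  endfacet
  facet normal 0.0000 -1.0000 0.0000
    outer loop
      vertex 0.000 0.000 0.000
      vertex 23.000 0.000 0.000
      vertex 23.000 0.000 16.000
    endloop
  endfacet
  facet normal 0.0000 -1.0000 0.0000
    outer loop
      vertex 0.000 0.000 0.000
      vertex 23.000 0.000 16.000
      vertex 0.000 0.000 16.000
    endloop
  endfacet
  facet normal 0.0000 0.5098 0.8603
    outer loop
      vertex 0.000 0.000 16.000
      vertex 23.000 0.000 16.000
      vertex 23.000 27.000 0.000
    endloop
  endfacet
  facet normal 0.0000 0.5098 0.8603
    outer loop
      vertex 0.000 0.000 16.000
      vertex 23.000 27.000 0.000
      vertex 0.000 27.000 0.000
    endloop
  endfacet
  facet normal -1.0000 0.0000 0.0000
    outer loop
      vertex 0.000 0.000 16.000
      vertex 0.000 27.000 0.000
      vertex 0.000 0.000 0.000
    endloop
  endfacet
  facet normal 1.0000 0.0000 0.0000
    outer loop
      vertex 23.000 0.000 0.000
      vertex 23.000 27.000 0.000
      vertex 23.000 0.000 16.000
    endloop
  endfacet
endsolid part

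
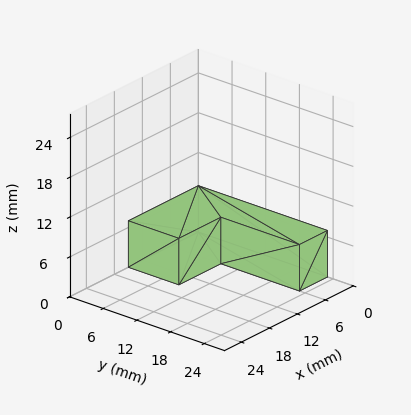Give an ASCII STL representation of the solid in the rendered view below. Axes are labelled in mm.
Reading the render: the shape is an L-shaped prism: outer 15 × 23 mm, arm thicknesses ≈ 9 mm (horizontal) and 6 mm (vertical), extruded 7 mm in z (dimensions read to the nearest mm from the axis ticks). For the STL, each face is triangulated and given an outward normal.

solid part
  facet normal 0.0000 0.0000 -1.0000
    outer loop
      vertex 15.0 9.0 0.0
      vertex 15.0 0.0 0.0
      vertex 0.0 0.0 0.0
    endloop
  endfacet
  facet normal 0.0000 0.0000 -1.0000
    outer loop
      vertex 6.0 9.0 0.0
      vertex 15.0 9.0 0.0
      vertex 0.0 0.0 0.0
    endloop
  endfacet
  facet normal 0.0000 0.0000 -1.0000
    outer loop
      vertex 6.0 23.0 0.0
      vertex 6.0 9.0 0.0
      vertex 0.0 0.0 0.0
    endloop
  endfacet
  facet normal 0.0000 0.0000 -1.0000
    outer loop
      vertex 0.0 23.0 0.0
      vertex 6.0 23.0 0.0
      vertex 0.0 0.0 0.0
    endloop
  endfacet
  facet normal 0.0000 0.0000 1.0000
    outer loop
      vertex 0.0 0.0 7.0
      vertex 15.0 0.0 7.0
      vertex 15.0 9.0 7.0
    endloop
  endfacet
  facet normal 0.0000 0.0000 1.0000
    outer loop
      vertex 0.0 0.0 7.0
      vertex 15.0 9.0 7.0
      vertex 6.0 9.0 7.0
    endloop
  endfacet
  facet normal 0.0000 0.0000 1.0000
    outer loop
      vertex 0.0 0.0 7.0
      vertex 6.0 9.0 7.0
      vertex 6.0 23.0 7.0
    endloop
  endfacet
  facet normal 0.0000 0.0000 1.0000
    outer loop
      vertex 0.0 0.0 7.0
      vertex 6.0 23.0 7.0
      vertex 0.0 23.0 7.0
    endloop
  endfacet
  facet normal 0.0000 -1.0000 0.0000
    outer loop
      vertex 0.0 0.0 0.0
      vertex 15.0 0.0 0.0
      vertex 15.0 0.0 7.0
    endloop
  endfacet
  facet normal 0.0000 -1.0000 0.0000
    outer loop
      vertex 0.0 0.0 0.0
      vertex 15.0 0.0 7.0
      vertex 0.0 0.0 7.0
    endloop
  endfacet
  facet normal 1.0000 0.0000 0.0000
    outer loop
      vertex 15.0 0.0 0.0
      vertex 15.0 9.0 0.0
      vertex 15.0 9.0 7.0
    endloop
  endfacet
  facet normal 1.0000 0.0000 0.0000
    outer loop
      vertex 15.0 0.0 0.0
      vertex 15.0 9.0 7.0
      vertex 15.0 0.0 7.0
    endloop
  endfacet
  facet normal 0.0000 1.0000 0.0000
    outer loop
      vertex 15.0 9.0 0.0
      vertex 6.0 9.0 0.0
      vertex 6.0 9.0 7.0
    endloop
  endfacet
  facet normal 0.0000 1.0000 0.0000
    outer loop
      vertex 15.0 9.0 0.0
      vertex 6.0 9.0 7.0
      vertex 15.0 9.0 7.0
    endloop
  endfacet
  facet normal 1.0000 0.0000 0.0000
    outer loop
      vertex 6.0 9.0 0.0
      vertex 6.0 23.0 0.0
      vertex 6.0 23.0 7.0
    endloop
  endfacet
  facet normal 1.0000 0.0000 0.0000
    outer loop
      vertex 6.0 9.0 0.0
      vertex 6.0 23.0 7.0
      vertex 6.0 9.0 7.0
    endloop
  endfacet
  facet normal 0.0000 1.0000 0.0000
    outer loop
      vertex 6.0 23.0 0.0
      vertex 0.0 23.0 0.0
      vertex 0.0 23.0 7.0
    endloop
  endfacet
  facet normal 0.0000 1.0000 0.0000
    outer loop
      vertex 6.0 23.0 0.0
      vertex 0.0 23.0 7.0
      vertex 6.0 23.0 7.0
    endloop
  endfacet
  facet normal -1.0000 0.0000 0.0000
    outer loop
      vertex 0.0 23.0 0.0
      vertex 0.0 0.0 0.0
      vertex 0.0 0.0 7.0
    endloop
  endfacet
  facet normal -1.0000 0.0000 0.0000
    outer loop
      vertex 0.0 23.0 0.0
      vertex 0.0 0.0 7.0
      vertex 0.0 23.0 7.0
    endloop
  endfacet
endsolid part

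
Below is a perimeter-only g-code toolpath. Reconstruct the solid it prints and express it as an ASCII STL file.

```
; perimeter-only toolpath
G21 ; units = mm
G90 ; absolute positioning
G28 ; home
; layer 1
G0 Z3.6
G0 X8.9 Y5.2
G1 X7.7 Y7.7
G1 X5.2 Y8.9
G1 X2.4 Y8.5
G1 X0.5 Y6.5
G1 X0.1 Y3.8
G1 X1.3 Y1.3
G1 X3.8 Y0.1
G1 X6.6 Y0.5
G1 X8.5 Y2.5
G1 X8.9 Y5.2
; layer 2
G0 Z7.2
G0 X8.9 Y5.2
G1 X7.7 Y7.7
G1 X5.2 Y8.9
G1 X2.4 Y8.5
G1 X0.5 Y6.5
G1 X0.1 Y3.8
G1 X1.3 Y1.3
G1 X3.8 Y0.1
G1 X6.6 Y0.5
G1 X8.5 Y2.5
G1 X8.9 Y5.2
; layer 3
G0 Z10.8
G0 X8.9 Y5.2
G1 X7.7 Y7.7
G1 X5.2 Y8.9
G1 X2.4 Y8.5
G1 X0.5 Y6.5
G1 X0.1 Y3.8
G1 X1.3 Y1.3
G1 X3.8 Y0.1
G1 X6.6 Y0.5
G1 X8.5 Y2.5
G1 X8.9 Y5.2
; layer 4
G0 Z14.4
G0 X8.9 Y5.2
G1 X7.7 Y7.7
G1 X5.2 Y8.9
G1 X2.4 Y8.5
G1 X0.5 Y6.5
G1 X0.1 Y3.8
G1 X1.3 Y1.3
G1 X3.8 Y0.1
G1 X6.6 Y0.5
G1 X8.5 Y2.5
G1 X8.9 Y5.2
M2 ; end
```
solid part
  facet normal 0.0000 0.0000 -1.0000
    outer loop
      vertex 5.2 8.9 0.0
      vertex 7.7 7.7 0.0
      vertex 8.9 5.2 0.0
    endloop
  endfacet
  facet normal 0.0000 0.0000 -1.0000
    outer loop
      vertex 2.4 8.5 0.0
      vertex 5.2 8.9 0.0
      vertex 8.9 5.2 0.0
    endloop
  endfacet
  facet normal 0.0000 0.0000 -1.0000
    outer loop
      vertex 0.5 6.5 0.0
      vertex 2.4 8.5 0.0
      vertex 8.9 5.2 0.0
    endloop
  endfacet
  facet normal 0.0000 0.0000 -1.0000
    outer loop
      vertex 0.1 3.8 0.0
      vertex 0.5 6.5 0.0
      vertex 8.9 5.2 0.0
    endloop
  endfacet
  facet normal 0.0000 0.0000 -1.0000
    outer loop
      vertex 1.3 1.3 0.0
      vertex 0.1 3.8 0.0
      vertex 8.9 5.2 0.0
    endloop
  endfacet
  facet normal 0.0000 0.0000 -1.0000
    outer loop
      vertex 3.8 0.1 0.0
      vertex 1.3 1.3 0.0
      vertex 8.9 5.2 0.0
    endloop
  endfacet
  facet normal 0.0000 0.0000 -1.0000
    outer loop
      vertex 6.6 0.5 0.0
      vertex 3.8 0.1 0.0
      vertex 8.9 5.2 0.0
    endloop
  endfacet
  facet normal 0.0000 0.0000 -1.0000
    outer loop
      vertex 8.5 2.5 0.0
      vertex 6.6 0.5 0.0
      vertex 8.9 5.2 0.0
    endloop
  endfacet
  facet normal 0.0000 0.0000 1.0000
    outer loop
      vertex 8.9 5.2 14.4
      vertex 7.7 7.7 14.4
      vertex 5.2 8.9 14.4
    endloop
  endfacet
  facet normal 0.0000 0.0000 1.0000
    outer loop
      vertex 8.9 5.2 14.4
      vertex 5.2 8.9 14.4
      vertex 2.4 8.5 14.4
    endloop
  endfacet
  facet normal 0.0000 0.0000 1.0000
    outer loop
      vertex 8.9 5.2 14.4
      vertex 2.4 8.5 14.4
      vertex 0.5 6.5 14.4
    endloop
  endfacet
  facet normal 0.0000 0.0000 1.0000
    outer loop
      vertex 8.9 5.2 14.4
      vertex 0.5 6.5 14.4
      vertex 0.1 3.8 14.4
    endloop
  endfacet
  facet normal 0.0000 0.0000 1.0000
    outer loop
      vertex 8.9 5.2 14.4
      vertex 0.1 3.8 14.4
      vertex 1.3 1.3 14.4
    endloop
  endfacet
  facet normal 0.0000 0.0000 1.0000
    outer loop
      vertex 8.9 5.2 14.4
      vertex 1.3 1.3 14.4
      vertex 3.8 0.1 14.4
    endloop
  endfacet
  facet normal 0.0000 0.0000 1.0000
    outer loop
      vertex 8.9 5.2 14.4
      vertex 3.8 0.1 14.4
      vertex 6.6 0.5 14.4
    endloop
  endfacet
  facet normal 0.0000 0.0000 1.0000
    outer loop
      vertex 8.9 5.2 14.4
      vertex 6.6 0.5 14.4
      vertex 8.5 2.5 14.4
    endloop
  endfacet
  facet normal 0.9015 0.4327 0.0000
    outer loop
      vertex 8.9 5.2 0.0
      vertex 7.7 7.7 0.0
      vertex 7.7 7.7 14.4
    endloop
  endfacet
  facet normal 0.9015 0.4327 0.0000
    outer loop
      vertex 8.9 5.2 0.0
      vertex 7.7 7.7 14.4
      vertex 8.9 5.2 14.4
    endloop
  endfacet
  facet normal 0.4327 0.9015 0.0000
    outer loop
      vertex 7.7 7.7 0.0
      vertex 5.2 8.9 0.0
      vertex 5.2 8.9 14.4
    endloop
  endfacet
  facet normal 0.4327 0.9015 0.0000
    outer loop
      vertex 7.7 7.7 0.0
      vertex 5.2 8.9 14.4
      vertex 7.7 7.7 14.4
    endloop
  endfacet
  facet normal -0.1414 0.9899 0.0000
    outer loop
      vertex 5.2 8.9 0.0
      vertex 2.4 8.5 0.0
      vertex 2.4 8.5 14.4
    endloop
  endfacet
  facet normal -0.1414 0.9899 0.0000
    outer loop
      vertex 5.2 8.9 0.0
      vertex 2.4 8.5 14.4
      vertex 5.2 8.9 14.4
    endloop
  endfacet
  facet normal -0.7250 0.6887 0.0000
    outer loop
      vertex 2.4 8.5 0.0
      vertex 0.5 6.5 0.0
      vertex 0.5 6.5 14.4
    endloop
  endfacet
  facet normal -0.7250 0.6887 0.0000
    outer loop
      vertex 2.4 8.5 0.0
      vertex 0.5 6.5 14.4
      vertex 2.4 8.5 14.4
    endloop
  endfacet
  facet normal -0.9892 0.1465 0.0000
    outer loop
      vertex 0.5 6.5 0.0
      vertex 0.1 3.8 0.0
      vertex 0.1 3.8 14.4
    endloop
  endfacet
  facet normal -0.9892 0.1465 0.0000
    outer loop
      vertex 0.5 6.5 0.0
      vertex 0.1 3.8 14.4
      vertex 0.5 6.5 14.4
    endloop
  endfacet
  facet normal -0.9015 -0.4327 0.0000
    outer loop
      vertex 0.1 3.8 0.0
      vertex 1.3 1.3 0.0
      vertex 1.3 1.3 14.4
    endloop
  endfacet
  facet normal -0.9015 -0.4327 0.0000
    outer loop
      vertex 0.1 3.8 0.0
      vertex 1.3 1.3 14.4
      vertex 0.1 3.8 14.4
    endloop
  endfacet
  facet normal -0.4327 -0.9015 0.0000
    outer loop
      vertex 1.3 1.3 0.0
      vertex 3.8 0.1 0.0
      vertex 3.8 0.1 14.4
    endloop
  endfacet
  facet normal -0.4327 -0.9015 0.0000
    outer loop
      vertex 1.3 1.3 0.0
      vertex 3.8 0.1 14.4
      vertex 1.3 1.3 14.4
    endloop
  endfacet
  facet normal 0.1414 -0.9899 0.0000
    outer loop
      vertex 3.8 0.1 0.0
      vertex 6.6 0.5 0.0
      vertex 6.6 0.5 14.4
    endloop
  endfacet
  facet normal 0.1414 -0.9899 0.0000
    outer loop
      vertex 3.8 0.1 0.0
      vertex 6.6 0.5 14.4
      vertex 3.8 0.1 14.4
    endloop
  endfacet
  facet normal 0.7250 -0.6887 0.0000
    outer loop
      vertex 6.6 0.5 0.0
      vertex 8.5 2.5 0.0
      vertex 8.5 2.5 14.4
    endloop
  endfacet
  facet normal 0.7250 -0.6887 0.0000
    outer loop
      vertex 6.6 0.5 0.0
      vertex 8.5 2.5 14.4
      vertex 6.6 0.5 14.4
    endloop
  endfacet
  facet normal 0.9892 -0.1465 0.0000
    outer loop
      vertex 8.5 2.5 0.0
      vertex 8.9 5.2 0.0
      vertex 8.9 5.2 14.4
    endloop
  endfacet
  facet normal 0.9892 -0.1465 0.0000
    outer loop
      vertex 8.5 2.5 0.0
      vertex 8.9 5.2 14.4
      vertex 8.5 2.5 14.4
    endloop
  endfacet
endsolid part

The G0 Z moves step by Δz≈3.6 mm. Every layer's G1 loop is the same polygon, so the solid is a straight extrusion of it from z=0 to z≈14.4. Closing with flat bottom and top caps and triangulating gives 36 facets — a regular 10-sided prism (a cylinder approximated with 10 flat sides), circumscribed radius ≈ 4.5 mm, height ≈ 14.4 mm.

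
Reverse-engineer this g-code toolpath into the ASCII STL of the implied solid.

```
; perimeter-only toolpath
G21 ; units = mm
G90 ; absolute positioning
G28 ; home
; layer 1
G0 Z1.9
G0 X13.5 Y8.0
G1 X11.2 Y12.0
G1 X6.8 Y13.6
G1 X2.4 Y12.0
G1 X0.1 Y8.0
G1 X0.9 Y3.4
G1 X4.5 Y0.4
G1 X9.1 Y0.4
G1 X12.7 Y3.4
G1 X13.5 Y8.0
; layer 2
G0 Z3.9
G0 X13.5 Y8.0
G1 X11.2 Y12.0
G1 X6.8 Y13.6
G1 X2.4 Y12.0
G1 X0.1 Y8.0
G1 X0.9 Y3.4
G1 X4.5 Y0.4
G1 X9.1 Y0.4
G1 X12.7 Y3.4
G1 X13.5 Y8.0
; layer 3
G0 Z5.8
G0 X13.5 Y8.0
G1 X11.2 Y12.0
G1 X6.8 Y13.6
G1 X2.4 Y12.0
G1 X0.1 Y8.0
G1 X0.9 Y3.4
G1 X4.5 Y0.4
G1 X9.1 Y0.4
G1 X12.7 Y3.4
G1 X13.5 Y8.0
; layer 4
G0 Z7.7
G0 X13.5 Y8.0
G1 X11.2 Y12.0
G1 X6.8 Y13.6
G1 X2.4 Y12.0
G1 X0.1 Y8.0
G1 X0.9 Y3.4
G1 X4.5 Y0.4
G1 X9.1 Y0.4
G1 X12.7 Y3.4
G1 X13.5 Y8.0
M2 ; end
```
solid part
  facet normal 0.0000 0.0000 -1.0000
    outer loop
      vertex 6.8 13.6 0.0
      vertex 11.2 12.0 0.0
      vertex 13.5 8.0 0.0
    endloop
  endfacet
  facet normal 0.0000 0.0000 -1.0000
    outer loop
      vertex 2.4 12.0 0.0
      vertex 6.8 13.6 0.0
      vertex 13.5 8.0 0.0
    endloop
  endfacet
  facet normal 0.0000 0.0000 -1.0000
    outer loop
      vertex 0.1 8.0 0.0
      vertex 2.4 12.0 0.0
      vertex 13.5 8.0 0.0
    endloop
  endfacet
  facet normal 0.0000 0.0000 -1.0000
    outer loop
      vertex 0.9 3.4 0.0
      vertex 0.1 8.0 0.0
      vertex 13.5 8.0 0.0
    endloop
  endfacet
  facet normal 0.0000 0.0000 -1.0000
    outer loop
      vertex 4.5 0.4 0.0
      vertex 0.9 3.4 0.0
      vertex 13.5 8.0 0.0
    endloop
  endfacet
  facet normal 0.0000 0.0000 -1.0000
    outer loop
      vertex 9.1 0.4 0.0
      vertex 4.5 0.4 0.0
      vertex 13.5 8.0 0.0
    endloop
  endfacet
  facet normal 0.0000 0.0000 -1.0000
    outer loop
      vertex 12.7 3.4 0.0
      vertex 9.1 0.4 0.0
      vertex 13.5 8.0 0.0
    endloop
  endfacet
  facet normal 0.0000 0.0000 1.0000
    outer loop
      vertex 13.5 8.0 7.7
      vertex 11.2 12.0 7.7
      vertex 6.8 13.6 7.7
    endloop
  endfacet
  facet normal 0.0000 0.0000 1.0000
    outer loop
      vertex 13.5 8.0 7.7
      vertex 6.8 13.6 7.7
      vertex 2.4 12.0 7.7
    endloop
  endfacet
  facet normal 0.0000 0.0000 1.0000
    outer loop
      vertex 13.5 8.0 7.7
      vertex 2.4 12.0 7.7
      vertex 0.1 8.0 7.7
    endloop
  endfacet
  facet normal 0.0000 0.0000 1.0000
    outer loop
      vertex 13.5 8.0 7.7
      vertex 0.1 8.0 7.7
      vertex 0.9 3.4 7.7
    endloop
  endfacet
  facet normal 0.0000 0.0000 1.0000
    outer loop
      vertex 13.5 8.0 7.7
      vertex 0.9 3.4 7.7
      vertex 4.5 0.4 7.7
    endloop
  endfacet
  facet normal 0.0000 0.0000 1.0000
    outer loop
      vertex 13.5 8.0 7.7
      vertex 4.5 0.4 7.7
      vertex 9.1 0.4 7.7
    endloop
  endfacet
  facet normal 0.0000 0.0000 1.0000
    outer loop
      vertex 13.5 8.0 7.7
      vertex 9.1 0.4 7.7
      vertex 12.7 3.4 7.7
    endloop
  endfacet
  facet normal 0.8669 0.4985 0.0000
    outer loop
      vertex 13.5 8.0 0.0
      vertex 11.2 12.0 0.0
      vertex 11.2 12.0 7.7
    endloop
  endfacet
  facet normal 0.8669 0.4985 0.0000
    outer loop
      vertex 13.5 8.0 0.0
      vertex 11.2 12.0 7.7
      vertex 13.5 8.0 7.7
    endloop
  endfacet
  facet normal 0.3417 0.9398 0.0000
    outer loop
      vertex 11.2 12.0 0.0
      vertex 6.8 13.6 0.0
      vertex 6.8 13.6 7.7
    endloop
  endfacet
  facet normal 0.3417 0.9398 0.0000
    outer loop
      vertex 11.2 12.0 0.0
      vertex 6.8 13.6 7.7
      vertex 11.2 12.0 7.7
    endloop
  endfacet
  facet normal -0.3417 0.9398 0.0000
    outer loop
      vertex 6.8 13.6 0.0
      vertex 2.4 12.0 0.0
      vertex 2.4 12.0 7.7
    endloop
  endfacet
  facet normal -0.3417 0.9398 0.0000
    outer loop
      vertex 6.8 13.6 0.0
      vertex 2.4 12.0 7.7
      vertex 6.8 13.6 7.7
    endloop
  endfacet
  facet normal -0.8669 0.4985 0.0000
    outer loop
      vertex 2.4 12.0 0.0
      vertex 0.1 8.0 0.0
      vertex 0.1 8.0 7.7
    endloop
  endfacet
  facet normal -0.8669 0.4985 0.0000
    outer loop
      vertex 2.4 12.0 0.0
      vertex 0.1 8.0 7.7
      vertex 2.4 12.0 7.7
    endloop
  endfacet
  facet normal -0.9852 -0.1713 0.0000
    outer loop
      vertex 0.1 8.0 0.0
      vertex 0.9 3.4 0.0
      vertex 0.9 3.4 7.7
    endloop
  endfacet
  facet normal -0.9852 -0.1713 0.0000
    outer loop
      vertex 0.1 8.0 0.0
      vertex 0.9 3.4 7.7
      vertex 0.1 8.0 7.7
    endloop
  endfacet
  facet normal -0.6402 -0.7682 0.0000
    outer loop
      vertex 0.9 3.4 0.0
      vertex 4.5 0.4 0.0
      vertex 4.5 0.4 7.7
    endloop
  endfacet
  facet normal -0.6402 -0.7682 0.0000
    outer loop
      vertex 0.9 3.4 0.0
      vertex 4.5 0.4 7.7
      vertex 0.9 3.4 7.7
    endloop
  endfacet
  facet normal 0.0000 -1.0000 0.0000
    outer loop
      vertex 4.5 0.4 0.0
      vertex 9.1 0.4 0.0
      vertex 9.1 0.4 7.7
    endloop
  endfacet
  facet normal 0.0000 -1.0000 0.0000
    outer loop
      vertex 4.5 0.4 0.0
      vertex 9.1 0.4 7.7
      vertex 4.5 0.4 7.7
    endloop
  endfacet
  facet normal 0.6402 -0.7682 0.0000
    outer loop
      vertex 9.1 0.4 0.0
      vertex 12.7 3.4 0.0
      vertex 12.7 3.4 7.7
    endloop
  endfacet
  facet normal 0.6402 -0.7682 0.0000
    outer loop
      vertex 9.1 0.4 0.0
      vertex 12.7 3.4 7.7
      vertex 9.1 0.4 7.7
    endloop
  endfacet
  facet normal 0.9852 -0.1713 0.0000
    outer loop
      vertex 12.7 3.4 0.0
      vertex 13.5 8.0 0.0
      vertex 13.5 8.0 7.7
    endloop
  endfacet
  facet normal 0.9852 -0.1713 0.0000
    outer loop
      vertex 12.7 3.4 0.0
      vertex 13.5 8.0 7.7
      vertex 12.7 3.4 7.7
    endloop
  endfacet
endsolid part

The G0 Z moves step by Δz≈1.9 mm. Every layer's G1 loop is the same polygon, so the solid is a straight extrusion of it from z=0 to z≈7.7. Closing with flat bottom and top caps and triangulating gives 32 facets — a regular 9-sided prism (a cylinder approximated with 9 flat sides), circumscribed radius ≈ 6.8 mm, height ≈ 7.7 mm.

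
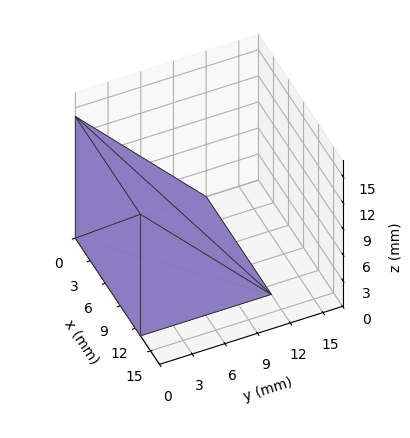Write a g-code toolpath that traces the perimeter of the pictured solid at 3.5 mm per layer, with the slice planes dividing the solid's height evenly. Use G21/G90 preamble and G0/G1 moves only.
Reading the render: the shape is a wedge (ramp): 13 × 12 mm base, rising to 14 mm along the y=0 edge and sloping linearly to z=0 at y=12 (dimensions read to the nearest mm from the axis ticks). For the g-code, the solid's height is divided into equal slices at the stated Δz and each level perimeter traced with G1 moves after a G0 lift.

; perimeter-only toolpath
G21 ; units = mm
G90 ; absolute positioning
G28 ; home
; layer 1
G0 Z3.5
G0 X0.0 Y0.0
G1 X13.0 Y0.0
G1 X13.0 Y9.0
G1 X0.0 Y9.0
G1 X0.0 Y0.0
; layer 2
G0 Z7.0
G0 X0.0 Y0.0
G1 X13.0 Y0.0
G1 X13.0 Y6.0
G1 X0.0 Y6.0
G1 X0.0 Y0.0
; layer 3
G0 Z10.5
G0 X0.0 Y0.0
G1 X13.0 Y0.0
G1 X13.0 Y3.0
G1 X0.0 Y3.0
G1 X0.0 Y0.0
M2 ; end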